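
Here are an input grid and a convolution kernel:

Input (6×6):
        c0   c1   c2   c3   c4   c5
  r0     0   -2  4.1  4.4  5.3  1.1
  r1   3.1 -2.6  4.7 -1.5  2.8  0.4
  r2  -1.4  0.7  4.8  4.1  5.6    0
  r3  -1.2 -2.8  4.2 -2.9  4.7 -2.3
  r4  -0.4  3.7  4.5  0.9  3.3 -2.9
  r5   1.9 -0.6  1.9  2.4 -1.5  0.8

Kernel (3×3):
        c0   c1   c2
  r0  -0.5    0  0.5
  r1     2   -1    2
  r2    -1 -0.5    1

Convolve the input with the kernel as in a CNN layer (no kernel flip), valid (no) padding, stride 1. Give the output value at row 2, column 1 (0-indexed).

-18.95

The receptive field on the input at this output position is [0.7 4.8 4.1 / -2.8 4.2 -2.9 / 3.7 4.5 0.9]. Elementwise product with the kernel and sum: 0.7·-0.5 + 4.1·0.5 + -2.8·2 + 4.2·-1 + -2.9·2 + 3.7·-1 + 4.5·-0.5 + 0.9·1.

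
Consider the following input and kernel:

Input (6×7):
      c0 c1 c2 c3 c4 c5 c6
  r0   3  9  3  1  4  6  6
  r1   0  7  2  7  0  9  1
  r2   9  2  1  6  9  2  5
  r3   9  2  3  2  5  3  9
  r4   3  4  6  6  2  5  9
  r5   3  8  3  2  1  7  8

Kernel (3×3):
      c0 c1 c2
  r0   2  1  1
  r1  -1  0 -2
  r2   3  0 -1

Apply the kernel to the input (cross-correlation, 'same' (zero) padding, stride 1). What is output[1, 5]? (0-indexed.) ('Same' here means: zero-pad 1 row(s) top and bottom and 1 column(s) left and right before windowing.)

The receptive field on the zero-padded input at this output position is [4 6 6 / 0 9 1 / 9 2 5]. Elementwise product with the kernel and sum: 4·2 + 6·1 + 6·1 + 0·-1 + 1·-2 + 9·3 + 5·-1.

40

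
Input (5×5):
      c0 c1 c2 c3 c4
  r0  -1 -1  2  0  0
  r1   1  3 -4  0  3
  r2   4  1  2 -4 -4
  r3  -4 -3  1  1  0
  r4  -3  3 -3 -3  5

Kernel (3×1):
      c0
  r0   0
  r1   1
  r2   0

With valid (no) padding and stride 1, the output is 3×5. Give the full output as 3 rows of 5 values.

Output[0,0]: The receptive field on the input at this output position is [-1 / 1 / 4]. Elementwise product with the kernel and sum: 1·1.

1 3 -4 0 3
4 1 2 -4 -4
-4 -3 1 1 0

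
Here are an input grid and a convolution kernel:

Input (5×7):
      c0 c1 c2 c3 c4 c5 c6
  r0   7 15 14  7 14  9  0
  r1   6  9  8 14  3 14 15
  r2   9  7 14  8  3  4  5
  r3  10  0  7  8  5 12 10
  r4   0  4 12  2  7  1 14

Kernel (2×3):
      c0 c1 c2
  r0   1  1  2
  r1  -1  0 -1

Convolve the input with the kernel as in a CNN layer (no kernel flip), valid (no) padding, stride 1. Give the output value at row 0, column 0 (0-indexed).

The receptive field on the input at this output position is [7 15 14 / 6 9 8]. Elementwise product with the kernel and sum: 7·1 + 15·1 + 14·2 + 6·-1 + 8·-1.

36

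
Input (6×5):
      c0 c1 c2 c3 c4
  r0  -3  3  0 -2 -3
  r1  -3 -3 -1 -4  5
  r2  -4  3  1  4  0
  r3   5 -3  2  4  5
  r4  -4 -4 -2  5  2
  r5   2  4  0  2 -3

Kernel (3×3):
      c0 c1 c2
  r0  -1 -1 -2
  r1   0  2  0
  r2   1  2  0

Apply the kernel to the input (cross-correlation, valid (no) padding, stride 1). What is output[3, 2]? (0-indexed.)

-2

The receptive field on the input at this output position is [2 4 5 / -2 5 2 / 0 2 -3]. Elementwise product with the kernel and sum: 2·-1 + 4·-1 + 5·-2 + 5·2 + 0·1 + 2·2.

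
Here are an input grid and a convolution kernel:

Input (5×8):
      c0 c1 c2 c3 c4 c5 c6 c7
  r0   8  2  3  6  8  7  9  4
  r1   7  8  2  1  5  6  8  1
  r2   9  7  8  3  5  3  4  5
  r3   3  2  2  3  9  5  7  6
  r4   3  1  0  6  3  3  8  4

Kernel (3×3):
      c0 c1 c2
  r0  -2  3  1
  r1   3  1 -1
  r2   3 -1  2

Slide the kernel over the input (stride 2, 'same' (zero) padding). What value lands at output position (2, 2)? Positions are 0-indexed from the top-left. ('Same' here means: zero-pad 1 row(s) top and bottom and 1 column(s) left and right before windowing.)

The receptive field on the zero-padded input at this output position is [3 9 5 / 6 3 3 / 0 0 0]. Elementwise product with the kernel and sum: 3·-2 + 9·3 + 5·1 + 6·3 + 3·1 + 3·-1 + 0·3 + 0·-1 + 0·2.

44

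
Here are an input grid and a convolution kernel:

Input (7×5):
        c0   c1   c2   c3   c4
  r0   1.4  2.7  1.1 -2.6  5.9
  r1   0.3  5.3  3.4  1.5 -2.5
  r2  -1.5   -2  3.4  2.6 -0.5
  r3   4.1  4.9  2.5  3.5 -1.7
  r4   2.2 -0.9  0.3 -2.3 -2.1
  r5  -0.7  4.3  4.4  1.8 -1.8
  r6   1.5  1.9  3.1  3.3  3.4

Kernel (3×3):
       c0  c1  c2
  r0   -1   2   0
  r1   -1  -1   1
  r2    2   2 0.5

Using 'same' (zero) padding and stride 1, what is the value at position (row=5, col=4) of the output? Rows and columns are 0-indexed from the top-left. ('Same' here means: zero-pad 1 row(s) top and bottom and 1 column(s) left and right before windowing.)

The receptive field on the zero-padded input at this output position is [-2.3 -2.1 0 / 1.8 -1.8 0 / 3.3 3.4 0]. Elementwise product with the kernel and sum: -2.3·-1 + -2.1·2 + 1.8·-1 + -1.8·-1 + 0·1 + 3.3·2 + 3.4·2 + 0·0.5.

11.5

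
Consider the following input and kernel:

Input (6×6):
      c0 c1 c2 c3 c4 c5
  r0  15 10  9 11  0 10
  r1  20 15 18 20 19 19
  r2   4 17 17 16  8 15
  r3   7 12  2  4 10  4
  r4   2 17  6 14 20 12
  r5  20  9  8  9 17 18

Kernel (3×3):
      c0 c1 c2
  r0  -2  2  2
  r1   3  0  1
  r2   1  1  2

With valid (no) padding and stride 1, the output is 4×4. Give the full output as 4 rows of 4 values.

Output[0,0]: The receptive field on the input at this output position is [15 10 9 / 20 15 18 / 4 17 17]. Elementwise product with the kernel and sum: 15·-2 + 10·2 + 9·2 + 20·3 + 18·1 + 4·1 + 17·1 + 17·2.

141 151 126 131
78 135 127 121
114 123 90 88
71 88 113 136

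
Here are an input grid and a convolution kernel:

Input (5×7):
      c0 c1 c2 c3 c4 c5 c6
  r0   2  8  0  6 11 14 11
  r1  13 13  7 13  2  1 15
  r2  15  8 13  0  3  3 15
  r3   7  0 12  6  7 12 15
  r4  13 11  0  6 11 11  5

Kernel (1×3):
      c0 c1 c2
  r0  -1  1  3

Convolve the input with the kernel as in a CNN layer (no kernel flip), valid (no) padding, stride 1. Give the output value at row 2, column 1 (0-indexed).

The receptive field on the input at this output position is [8 13 0]. Elementwise product with the kernel and sum: 8·-1 + 13·1 + 0·3.

5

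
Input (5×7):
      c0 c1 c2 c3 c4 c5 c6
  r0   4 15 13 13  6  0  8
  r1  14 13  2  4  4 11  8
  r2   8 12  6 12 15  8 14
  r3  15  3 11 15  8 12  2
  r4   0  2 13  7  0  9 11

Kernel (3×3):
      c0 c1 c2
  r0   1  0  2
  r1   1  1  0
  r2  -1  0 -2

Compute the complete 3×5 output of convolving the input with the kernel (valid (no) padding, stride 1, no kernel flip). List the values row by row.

Output[0,0]: The receptive field on the input at this output position is [4 15 13 / 14 13 2 / 8 12 6]. Elementwise product with the kernel and sum: 4·1 + 13·2 + 14·1 + 13·1 + 8·-1 + 6·-2.

37 20 -5 -7 -6
1 6 1 14 31
12 34 49 26 41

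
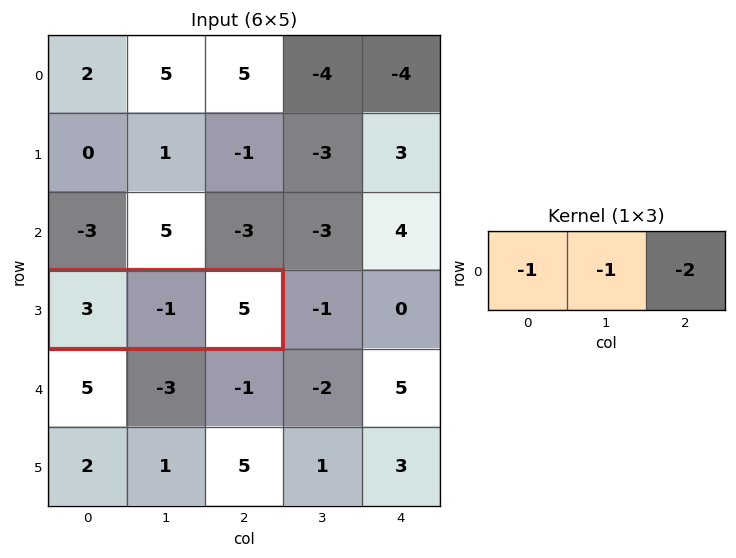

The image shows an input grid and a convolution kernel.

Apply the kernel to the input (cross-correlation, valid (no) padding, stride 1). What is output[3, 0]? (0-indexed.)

-12

The receptive field on the input at this output position is [3 -1 5]. Elementwise product with the kernel and sum: 3·-1 + -1·-1 + 5·-2.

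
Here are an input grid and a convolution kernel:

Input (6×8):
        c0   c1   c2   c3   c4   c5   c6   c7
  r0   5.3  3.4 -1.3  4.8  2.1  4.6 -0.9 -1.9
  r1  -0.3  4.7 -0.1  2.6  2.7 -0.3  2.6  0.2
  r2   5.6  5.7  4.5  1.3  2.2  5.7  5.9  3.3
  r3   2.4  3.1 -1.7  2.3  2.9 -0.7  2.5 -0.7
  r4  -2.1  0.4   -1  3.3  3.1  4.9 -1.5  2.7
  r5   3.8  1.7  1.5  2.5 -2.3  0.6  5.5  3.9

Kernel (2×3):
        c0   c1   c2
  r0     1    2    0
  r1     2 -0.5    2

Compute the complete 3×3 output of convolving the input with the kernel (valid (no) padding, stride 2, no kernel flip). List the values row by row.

Output[0,0]: The receptive field on the input at this output position is [5.3 3.4 -1.3 / -0.3 4.7 -0.1]. Elementwise product with the kernel and sum: 5.3·1 + 3.4·2 + -0.3·2 + 4.7·-0.5 + -0.1·2.

8.95 12.2 22.05
16.85 8.35 24.75
8.45 2.75 19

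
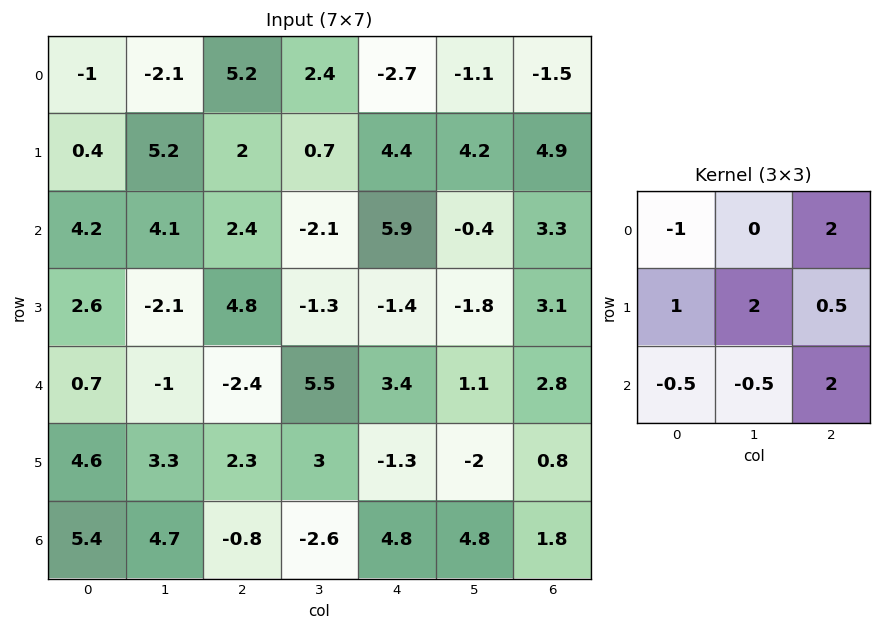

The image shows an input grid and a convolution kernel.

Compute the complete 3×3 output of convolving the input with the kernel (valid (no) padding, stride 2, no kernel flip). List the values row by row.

Output[0,0]: The receptive field on the input at this output position is [-1 -2.1 5.2 / 0.4 5.2 2 / 4.2 4.1 2.4]. Elementwise product with the kernel and sum: -1·-1 + 5.2·2 + 0.4·1 + 5.2·2 + 2·0.5 + 4.2·-0.5 + 4.1·-0.5 + 2.4·2.
Output[0,1]: The receptive field on the input at this output position is [5.2 2.4 -2.7 / 2 0.7 4.4 / 2.4 -2.1 5.9]. Elementwise product with the kernel and sum: 5.2·-1 + -2.7·2 + 2·1 + 0.7·2 + 4.4·0.5 + 2.4·-0.5 + -2.1·-0.5 + 5.9·2.

23.85 6.65 18.8
-3.25 16.15 0.6
0.2 28.15 -3.9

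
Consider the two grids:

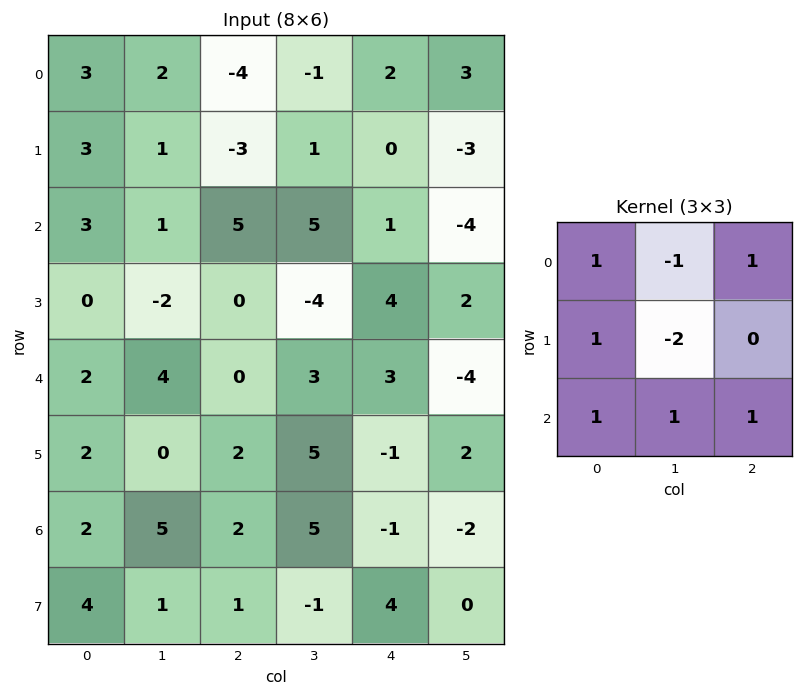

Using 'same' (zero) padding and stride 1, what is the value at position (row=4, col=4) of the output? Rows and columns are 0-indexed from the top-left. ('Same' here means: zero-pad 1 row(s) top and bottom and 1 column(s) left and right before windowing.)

-3

The receptive field on the zero-padded input at this output position is [-4 4 2 / 3 3 -4 / 5 -1 2]. Elementwise product with the kernel and sum: -4·1 + 4·-1 + 2·1 + 3·1 + 3·-2 + 5·1 + -1·1 + 2·1.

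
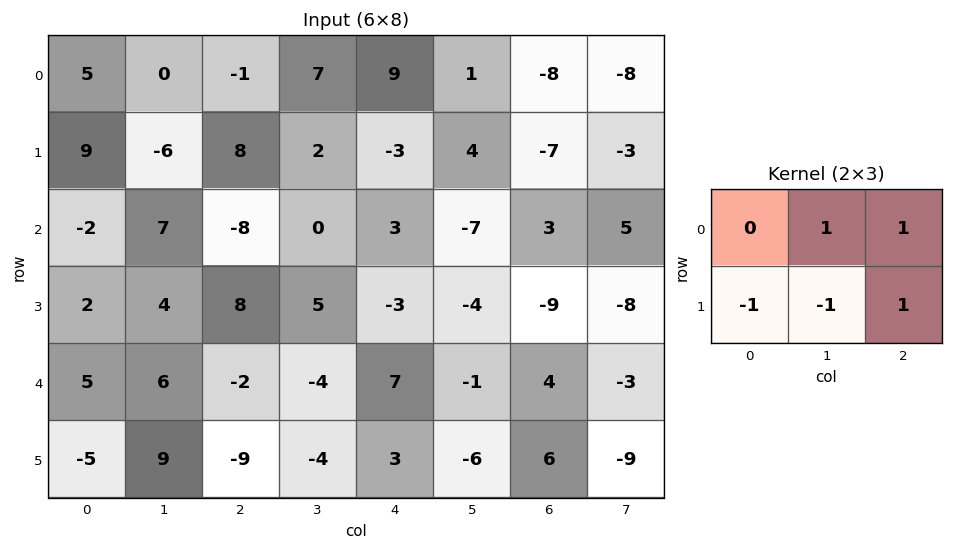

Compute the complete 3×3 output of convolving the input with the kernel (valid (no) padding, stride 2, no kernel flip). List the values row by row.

4 3 -15
1 -13 -6
-9 19 12

Output[0,0]: The receptive field on the input at this output position is [5 0 -1 / 9 -6 8]. Elementwise product with the kernel and sum: 0·1 + -1·1 + 9·-1 + -6·-1 + 8·1.
Output[0,1]: The receptive field on the input at this output position is [-1 7 9 / 8 2 -3]. Elementwise product with the kernel and sum: 7·1 + 9·1 + 8·-1 + 2·-1 + -3·1.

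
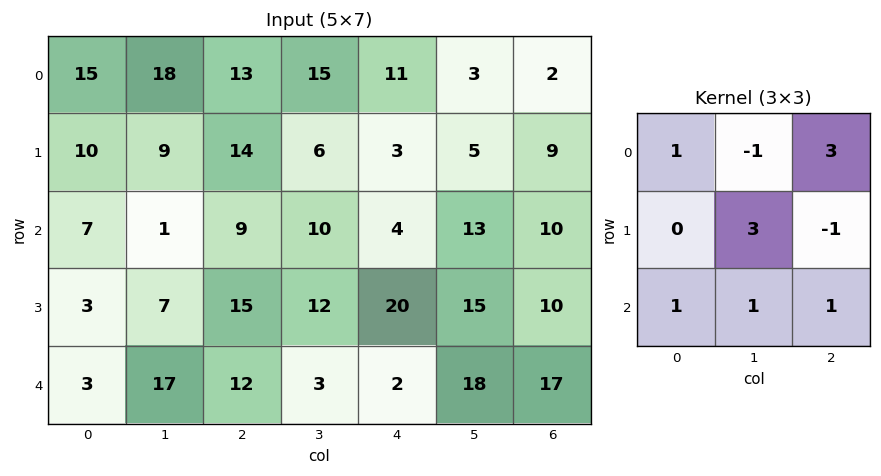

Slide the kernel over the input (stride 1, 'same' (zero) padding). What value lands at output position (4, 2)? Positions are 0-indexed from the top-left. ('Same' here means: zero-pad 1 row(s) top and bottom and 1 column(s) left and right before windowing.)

The receptive field on the zero-padded input at this output position is [7 15 12 / 17 12 3 / 0 0 0]. Elementwise product with the kernel and sum: 7·1 + 15·-1 + 12·3 + 12·3 + 3·-1 + 0·1 + 0·1 + 0·1.

61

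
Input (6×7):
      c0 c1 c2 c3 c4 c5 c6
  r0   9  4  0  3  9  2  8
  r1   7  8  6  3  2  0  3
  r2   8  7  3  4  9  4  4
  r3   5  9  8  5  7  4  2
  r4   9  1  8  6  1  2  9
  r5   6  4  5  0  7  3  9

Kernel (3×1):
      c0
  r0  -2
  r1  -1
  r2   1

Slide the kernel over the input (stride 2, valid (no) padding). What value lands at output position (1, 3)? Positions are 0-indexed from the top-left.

The receptive field on the input at this output position is [4 / 2 / 9]. Elementwise product with the kernel and sum: 4·-2 + 2·-1 + 9·1.

-1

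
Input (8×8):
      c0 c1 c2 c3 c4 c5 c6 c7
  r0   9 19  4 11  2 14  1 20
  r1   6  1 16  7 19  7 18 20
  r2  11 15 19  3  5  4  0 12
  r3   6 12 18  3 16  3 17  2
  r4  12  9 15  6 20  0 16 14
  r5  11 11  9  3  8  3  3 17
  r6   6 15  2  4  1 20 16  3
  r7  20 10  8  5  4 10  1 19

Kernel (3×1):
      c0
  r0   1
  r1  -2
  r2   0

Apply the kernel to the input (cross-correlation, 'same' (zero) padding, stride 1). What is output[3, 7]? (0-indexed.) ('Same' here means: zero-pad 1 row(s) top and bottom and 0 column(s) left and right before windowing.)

8

The receptive field on the zero-padded input at this output position is [12 / 2 / 14]. Elementwise product with the kernel and sum: 12·1 + 2·-2.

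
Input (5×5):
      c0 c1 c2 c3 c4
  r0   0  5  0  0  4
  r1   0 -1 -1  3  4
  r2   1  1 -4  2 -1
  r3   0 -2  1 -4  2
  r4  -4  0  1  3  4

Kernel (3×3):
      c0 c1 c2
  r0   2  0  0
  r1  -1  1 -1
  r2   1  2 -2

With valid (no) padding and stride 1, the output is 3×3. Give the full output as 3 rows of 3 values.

11 -4 2
-2 -1 -6
-7 5 -16

Output[0,0]: The receptive field on the input at this output position is [0 5 0 / 0 -1 -1 / 1 1 -4]. Elementwise product with the kernel and sum: 0·2 + 0·-1 + -1·1 + -1·-1 + 1·1 + 1·2 + -4·-2.
Output[0,1]: The receptive field on the input at this output position is [5 0 0 / -1 -1 3 / 1 -4 2]. Elementwise product with the kernel and sum: 5·2 + -1·-1 + -1·1 + 3·-1 + 1·1 + -4·2 + 2·-2.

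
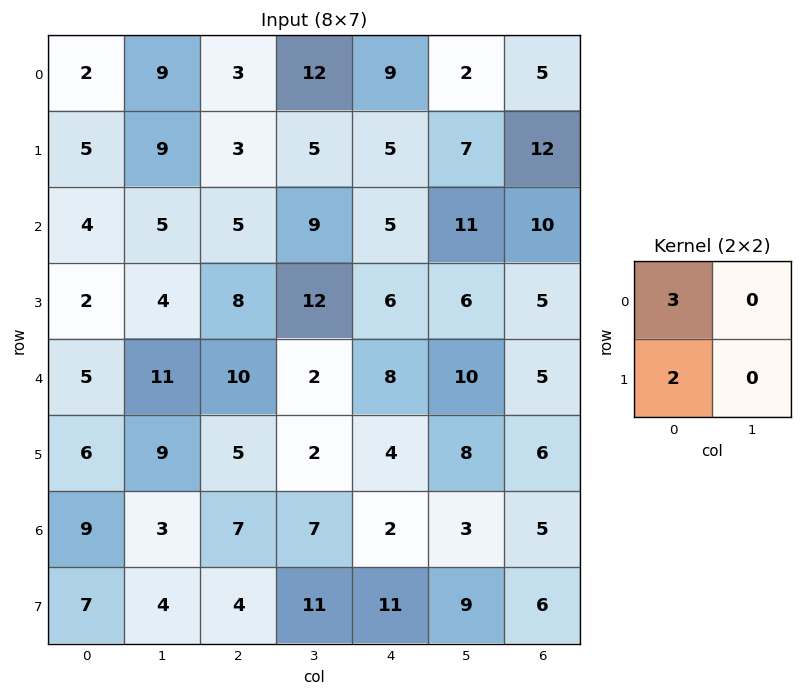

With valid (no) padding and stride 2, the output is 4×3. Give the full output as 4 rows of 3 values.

Output[0,0]: The receptive field on the input at this output position is [2 9 / 5 9]. Elementwise product with the kernel and sum: 2·3 + 5·2.

16 15 37
16 31 27
27 40 32
41 29 28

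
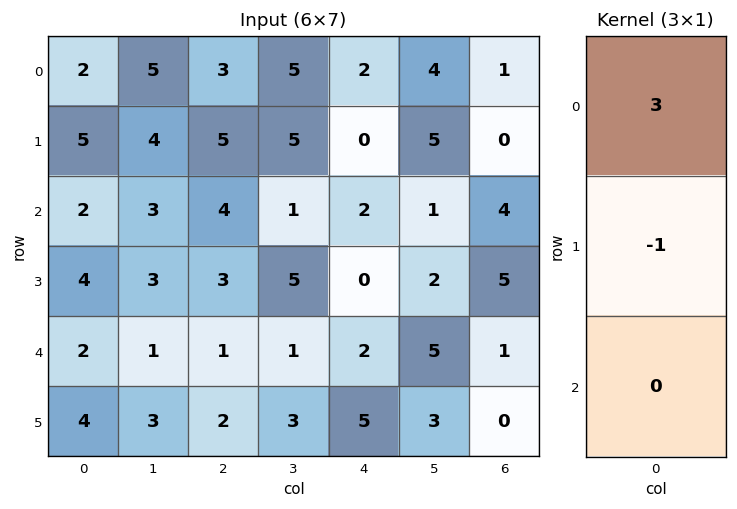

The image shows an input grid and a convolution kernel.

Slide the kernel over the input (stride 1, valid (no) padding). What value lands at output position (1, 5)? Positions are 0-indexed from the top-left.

The receptive field on the input at this output position is [5 / 1 / 2]. Elementwise product with the kernel and sum: 5·3 + 1·-1.

14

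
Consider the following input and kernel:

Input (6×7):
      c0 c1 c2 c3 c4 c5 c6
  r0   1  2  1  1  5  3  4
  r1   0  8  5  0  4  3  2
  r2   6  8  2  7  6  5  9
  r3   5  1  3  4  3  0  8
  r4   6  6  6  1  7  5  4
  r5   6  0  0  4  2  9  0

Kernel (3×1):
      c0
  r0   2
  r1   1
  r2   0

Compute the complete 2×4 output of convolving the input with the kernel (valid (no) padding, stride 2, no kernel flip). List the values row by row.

2 7 14 10
17 7 15 26

Output[0,0]: The receptive field on the input at this output position is [1 / 0 / 6]. Elementwise product with the kernel and sum: 1·2 + 0·1.
Output[0,1]: The receptive field on the input at this output position is [1 / 5 / 2]. Elementwise product with the kernel and sum: 1·2 + 5·1.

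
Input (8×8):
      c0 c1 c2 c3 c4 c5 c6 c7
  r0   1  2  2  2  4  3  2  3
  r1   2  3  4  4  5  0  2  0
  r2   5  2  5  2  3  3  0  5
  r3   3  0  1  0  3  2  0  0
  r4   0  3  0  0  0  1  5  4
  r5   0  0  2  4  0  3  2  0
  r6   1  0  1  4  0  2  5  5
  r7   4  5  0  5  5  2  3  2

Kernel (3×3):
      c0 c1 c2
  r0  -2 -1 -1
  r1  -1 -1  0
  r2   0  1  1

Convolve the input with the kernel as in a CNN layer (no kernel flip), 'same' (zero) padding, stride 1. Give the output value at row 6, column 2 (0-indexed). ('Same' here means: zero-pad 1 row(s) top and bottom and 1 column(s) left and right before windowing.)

-2

The receptive field on the zero-padded input at this output position is [0 2 4 / 0 1 4 / 5 0 5]. Elementwise product with the kernel and sum: 0·-2 + 2·-1 + 4·-1 + 0·-1 + 1·-1 + 0·1 + 5·1.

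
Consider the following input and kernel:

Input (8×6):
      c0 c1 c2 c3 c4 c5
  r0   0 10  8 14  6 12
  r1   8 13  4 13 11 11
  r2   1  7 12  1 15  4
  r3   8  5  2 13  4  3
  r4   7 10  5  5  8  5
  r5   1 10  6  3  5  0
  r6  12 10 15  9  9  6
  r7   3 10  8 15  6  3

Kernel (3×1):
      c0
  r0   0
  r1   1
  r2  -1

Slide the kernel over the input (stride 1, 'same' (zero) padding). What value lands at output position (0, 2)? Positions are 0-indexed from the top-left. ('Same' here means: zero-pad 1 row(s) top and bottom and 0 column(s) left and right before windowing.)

The receptive field on the zero-padded input at this output position is [0 / 8 / 4]. Elementwise product with the kernel and sum: 8·1 + 4·-1.

4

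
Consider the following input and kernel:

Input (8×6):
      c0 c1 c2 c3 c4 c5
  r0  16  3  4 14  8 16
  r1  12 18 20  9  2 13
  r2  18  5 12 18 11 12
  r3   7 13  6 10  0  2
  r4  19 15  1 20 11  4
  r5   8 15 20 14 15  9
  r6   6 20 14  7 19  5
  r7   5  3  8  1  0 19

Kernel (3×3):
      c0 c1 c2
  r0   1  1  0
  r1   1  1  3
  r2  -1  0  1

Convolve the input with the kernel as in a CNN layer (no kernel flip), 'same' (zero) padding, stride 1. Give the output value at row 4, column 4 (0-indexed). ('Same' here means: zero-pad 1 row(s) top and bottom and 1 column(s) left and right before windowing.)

48

The receptive field on the zero-padded input at this output position is [10 0 2 / 20 11 4 / 14 15 9]. Elementwise product with the kernel and sum: 10·1 + 0·1 + 20·1 + 11·1 + 4·3 + 14·-1 + 9·1.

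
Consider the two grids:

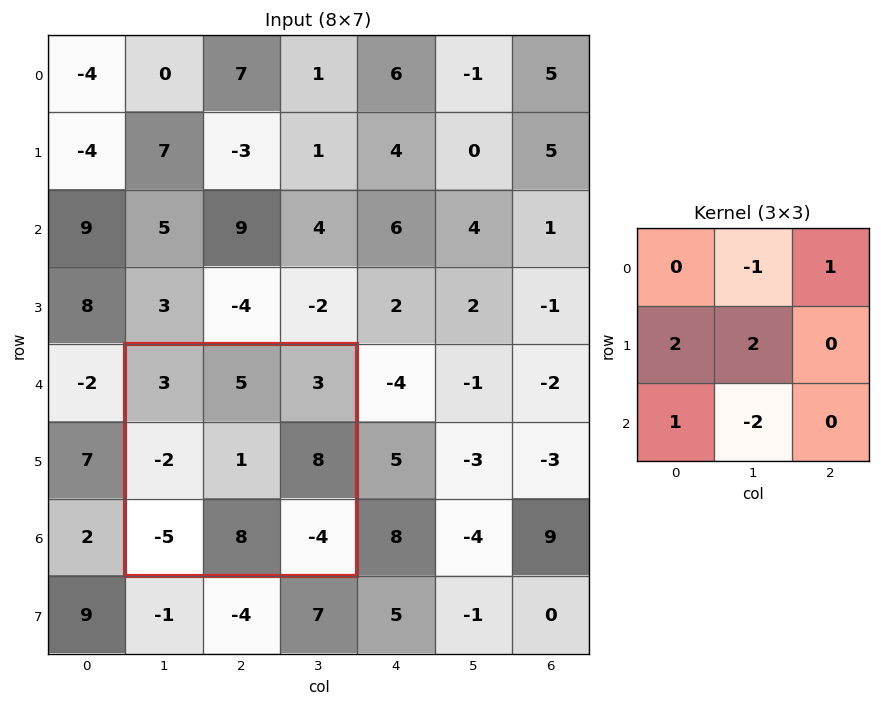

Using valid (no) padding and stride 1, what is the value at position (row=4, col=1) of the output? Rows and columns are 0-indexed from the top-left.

-25

The receptive field on the input at this output position is [3 5 3 / -2 1 8 / -5 8 -4]. Elementwise product with the kernel and sum: 5·-1 + 3·1 + -2·2 + 1·2 + -5·1 + 8·-2.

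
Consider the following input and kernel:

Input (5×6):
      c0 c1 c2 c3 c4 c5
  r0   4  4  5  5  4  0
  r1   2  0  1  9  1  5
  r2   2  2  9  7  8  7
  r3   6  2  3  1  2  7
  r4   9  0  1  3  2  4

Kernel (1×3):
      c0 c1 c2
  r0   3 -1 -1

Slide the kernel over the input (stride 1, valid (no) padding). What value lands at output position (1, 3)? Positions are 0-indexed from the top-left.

The receptive field on the input at this output position is [9 1 5]. Elementwise product with the kernel and sum: 9·3 + 1·-1 + 5·-1.

21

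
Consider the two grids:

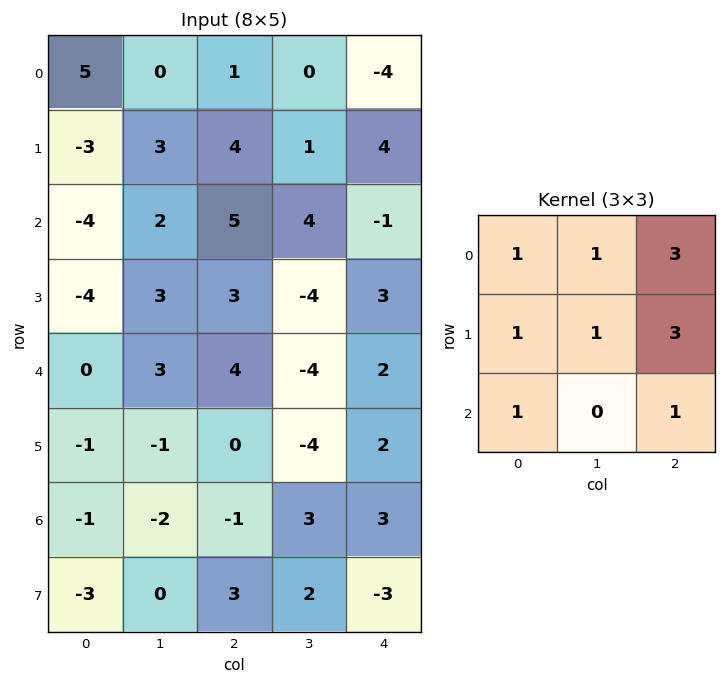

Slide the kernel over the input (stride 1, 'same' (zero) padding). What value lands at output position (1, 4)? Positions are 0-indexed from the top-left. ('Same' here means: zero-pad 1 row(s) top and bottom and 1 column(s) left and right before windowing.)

5

The receptive field on the zero-padded input at this output position is [0 -4 0 / 1 4 0 / 4 -1 0]. Elementwise product with the kernel and sum: 0·1 + -4·1 + 0·3 + 1·1 + 4·1 + 0·3 + 4·1 + 0·1.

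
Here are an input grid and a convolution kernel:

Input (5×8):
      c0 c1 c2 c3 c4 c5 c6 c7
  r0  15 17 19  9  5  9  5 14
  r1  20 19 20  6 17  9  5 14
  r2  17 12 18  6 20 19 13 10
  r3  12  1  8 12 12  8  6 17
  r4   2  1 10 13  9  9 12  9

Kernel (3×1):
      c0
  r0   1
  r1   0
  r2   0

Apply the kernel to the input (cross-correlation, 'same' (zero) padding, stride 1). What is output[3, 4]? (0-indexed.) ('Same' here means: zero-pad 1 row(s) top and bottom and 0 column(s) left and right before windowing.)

20

The receptive field on the zero-padded input at this output position is [20 / 12 / 9]. Elementwise product with the kernel and sum: 20·1.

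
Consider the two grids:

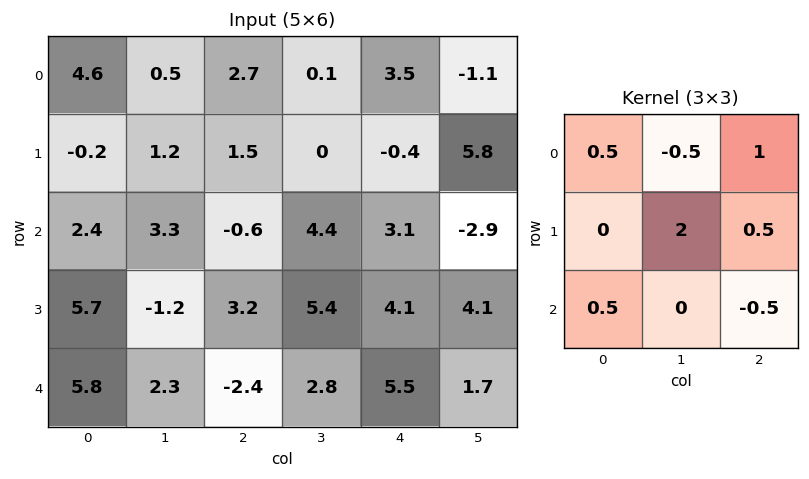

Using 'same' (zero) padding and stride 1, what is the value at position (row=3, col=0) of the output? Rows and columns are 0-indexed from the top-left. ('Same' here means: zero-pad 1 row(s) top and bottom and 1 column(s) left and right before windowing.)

11.75

The receptive field on the zero-padded input at this output position is [0 2.4 3.3 / 0 5.7 -1.2 / 0 5.8 2.3]. Elementwise product with the kernel and sum: 0·0.5 + 2.4·-0.5 + 3.3·1 + 5.7·2 + -1.2·0.5 + 0·0.5 + 2.3·-0.5.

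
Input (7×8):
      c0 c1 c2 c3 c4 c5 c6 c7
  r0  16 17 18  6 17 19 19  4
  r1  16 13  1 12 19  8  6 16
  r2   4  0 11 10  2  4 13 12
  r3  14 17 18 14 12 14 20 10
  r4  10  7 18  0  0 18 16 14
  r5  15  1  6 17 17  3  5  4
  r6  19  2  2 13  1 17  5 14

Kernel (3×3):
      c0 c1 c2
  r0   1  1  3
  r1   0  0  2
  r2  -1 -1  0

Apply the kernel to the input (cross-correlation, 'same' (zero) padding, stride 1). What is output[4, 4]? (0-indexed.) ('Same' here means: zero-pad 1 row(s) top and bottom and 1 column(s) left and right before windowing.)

70

The receptive field on the zero-padded input at this output position is [14 12 14 / 0 0 18 / 17 17 3]. Elementwise product with the kernel and sum: 14·1 + 12·1 + 14·3 + 18·2 + 17·-1 + 17·-1.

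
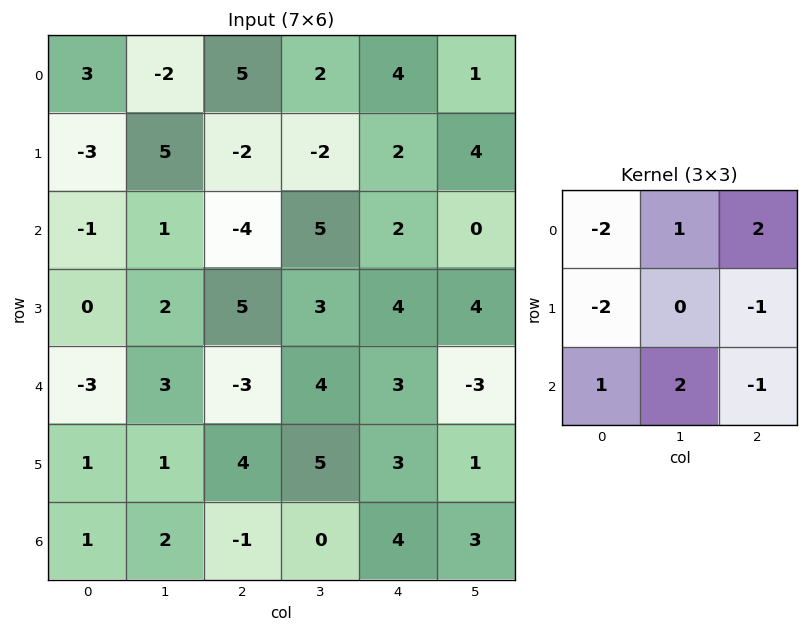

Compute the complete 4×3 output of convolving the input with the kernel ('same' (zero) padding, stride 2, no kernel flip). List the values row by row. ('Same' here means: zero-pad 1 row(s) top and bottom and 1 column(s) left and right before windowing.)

Output[0,0]: The receptive field on the zero-padded input at this output position is [0 0 0 / 0 3 -2 / 0 -3 5]. Elementwise product with the kernel and sum: 0·-2 + 0·1 + 0·2 + 0·-2 + -2·-1 + 0·1 + -3·2 + 5·-1.

-9 5 -7
4 -14 11
2 1 11
1 8 -8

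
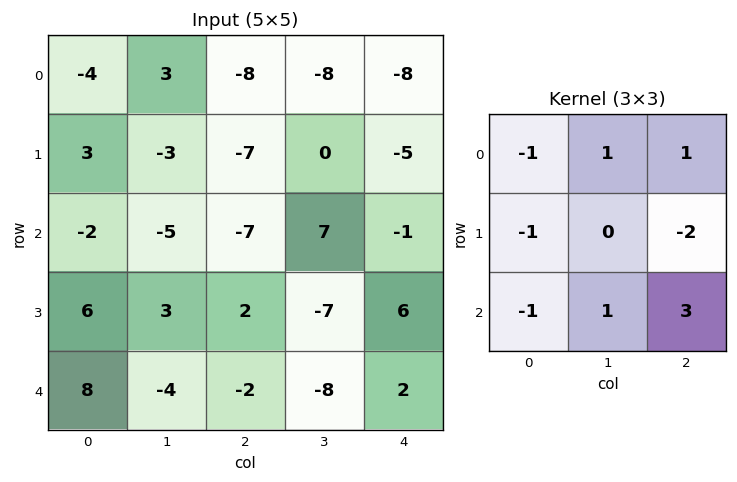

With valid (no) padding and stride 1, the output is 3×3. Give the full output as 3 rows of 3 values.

-14 3 20
6 -35 20
-38 -6 -1

Output[0,0]: The receptive field on the input at this output position is [-4 3 -8 / 3 -3 -7 / -2 -5 -7]. Elementwise product with the kernel and sum: -4·-1 + 3·1 + -8·1 + 3·-1 + -7·-2 + -2·-1 + -5·1 + -7·3.
Output[0,1]: The receptive field on the input at this output position is [3 -8 -8 / -3 -7 0 / -5 -7 7]. Elementwise product with the kernel and sum: 3·-1 + -8·1 + -8·1 + -3·-1 + 0·-2 + -5·-1 + -7·1 + 7·3.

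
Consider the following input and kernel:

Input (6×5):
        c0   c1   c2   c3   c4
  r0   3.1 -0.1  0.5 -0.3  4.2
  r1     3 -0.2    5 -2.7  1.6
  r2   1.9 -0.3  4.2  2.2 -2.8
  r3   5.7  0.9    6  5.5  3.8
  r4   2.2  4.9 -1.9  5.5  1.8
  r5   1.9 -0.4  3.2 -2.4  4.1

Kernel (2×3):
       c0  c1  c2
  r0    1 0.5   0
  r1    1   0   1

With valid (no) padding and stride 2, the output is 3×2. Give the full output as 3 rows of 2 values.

11.05 6.95
13.45 15.1
9.75 8.15

Output[0,0]: The receptive field on the input at this output position is [3.1 -0.1 0.5 / 3 -0.2 5]. Elementwise product with the kernel and sum: 3.1·1 + -0.1·0.5 + 3·1 + 5·1.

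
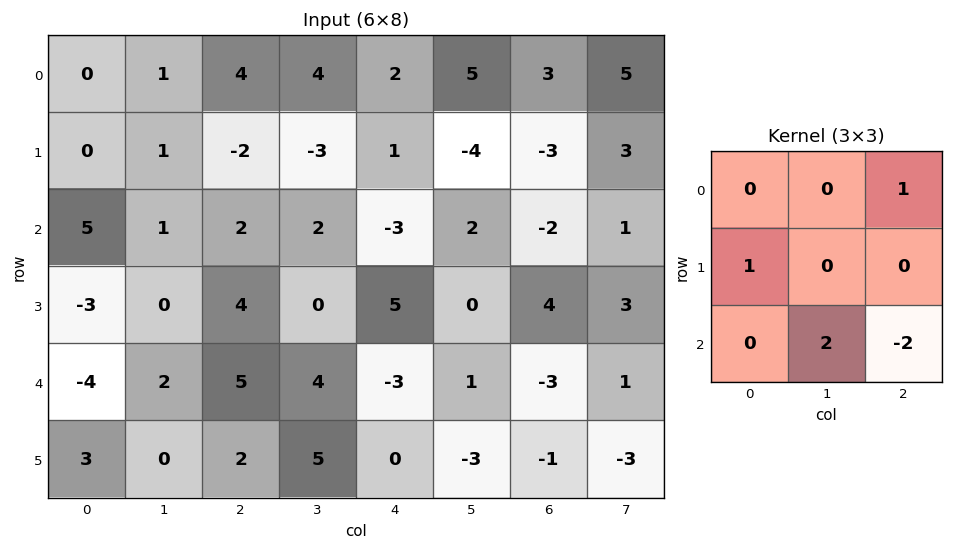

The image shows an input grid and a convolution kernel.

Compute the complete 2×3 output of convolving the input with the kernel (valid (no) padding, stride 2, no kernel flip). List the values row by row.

2 10 12
-7 15 11

Output[0,0]: The receptive field on the input at this output position is [0 1 4 / 0 1 -2 / 5 1 2]. Elementwise product with the kernel and sum: 4·1 + 0·1 + 1·2 + 2·-2.
Output[0,1]: The receptive field on the input at this output position is [4 4 2 / -2 -3 1 / 2 2 -3]. Elementwise product with the kernel and sum: 2·1 + -2·1 + 2·2 + -3·-2.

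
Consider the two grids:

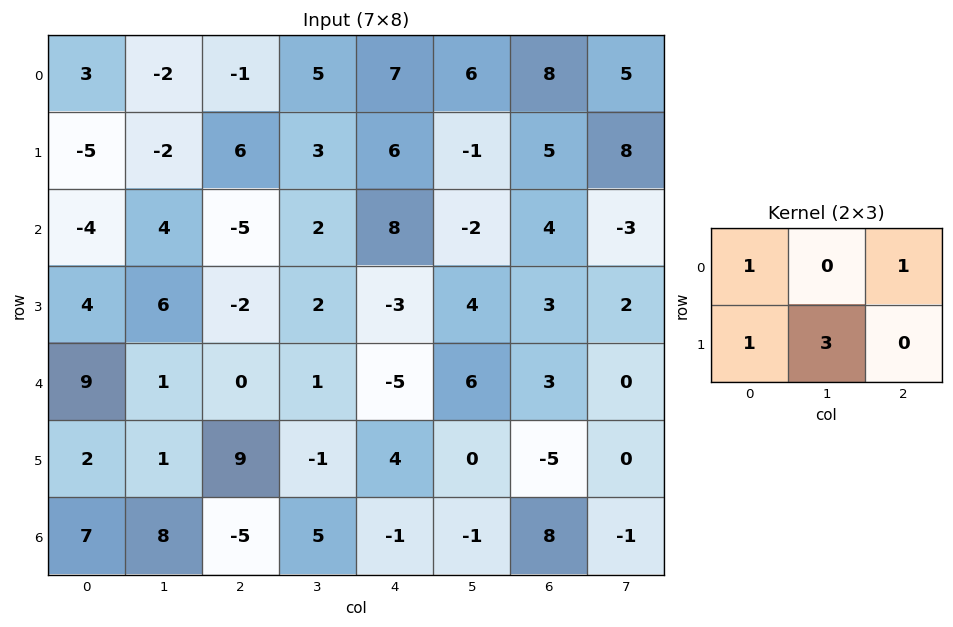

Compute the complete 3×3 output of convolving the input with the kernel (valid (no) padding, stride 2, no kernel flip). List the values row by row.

Output[0,0]: The receptive field on the input at this output position is [3 -2 -1 / -5 -2 6]. Elementwise product with the kernel and sum: 3·1 + -1·1 + -5·1 + -2·3.

-9 21 18
13 7 21
14 1 2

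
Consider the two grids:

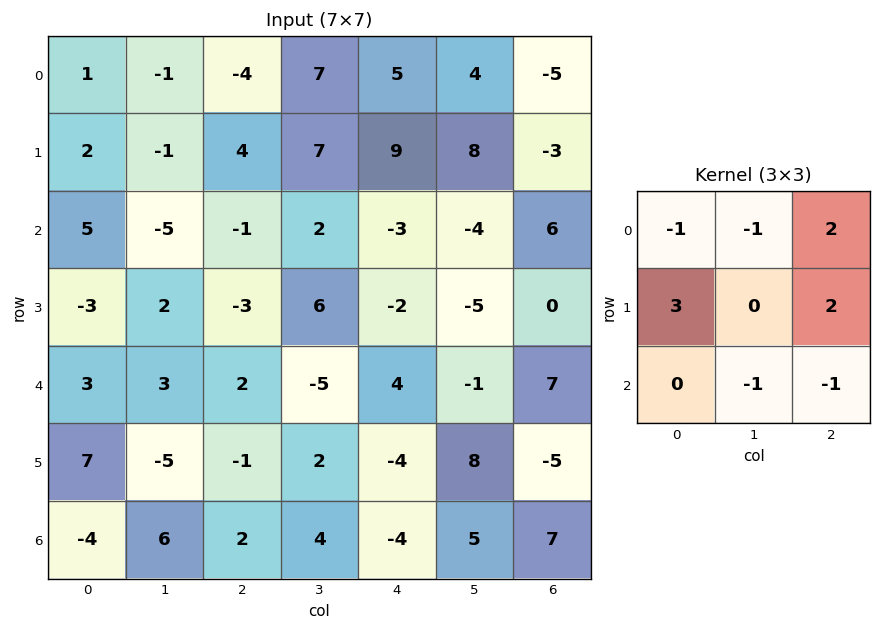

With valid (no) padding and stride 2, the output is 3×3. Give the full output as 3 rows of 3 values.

12 38 0
-22 -19 7
9 0 -23

Output[0,0]: The receptive field on the input at this output position is [1 -1 -4 / 2 -1 4 / 5 -5 -1]. Elementwise product with the kernel and sum: 1·-1 + -1·-1 + -4·2 + 2·3 + 4·2 + -5·-1 + -1·-1.
Output[0,1]: The receptive field on the input at this output position is [-4 7 5 / 4 7 9 / -1 2 -3]. Elementwise product with the kernel and sum: -4·-1 + 7·-1 + 5·2 + 4·3 + 9·2 + 2·-1 + -3·-1.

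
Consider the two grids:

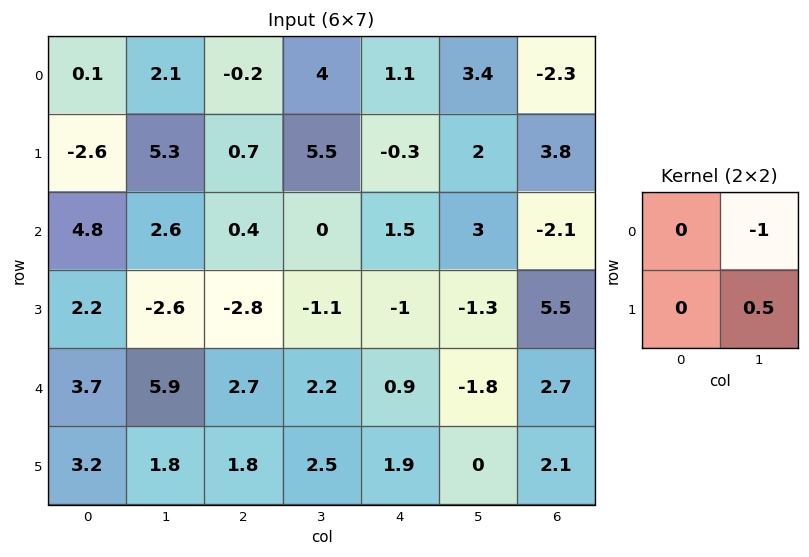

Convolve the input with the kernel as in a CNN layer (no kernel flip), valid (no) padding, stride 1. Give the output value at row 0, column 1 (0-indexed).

0.55

The receptive field on the input at this output position is [2.1 -0.2 / 5.3 0.7]. Elementwise product with the kernel and sum: -0.2·-1 + 0.7·0.5.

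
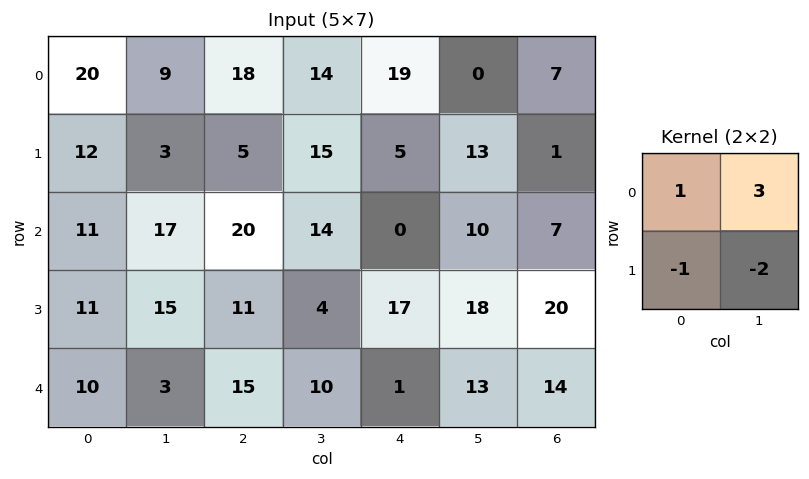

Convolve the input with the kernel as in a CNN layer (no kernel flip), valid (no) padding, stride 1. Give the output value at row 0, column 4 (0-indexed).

-12

The receptive field on the input at this output position is [19 0 / 5 13]. Elementwise product with the kernel and sum: 19·1 + 0·3 + 5·-1 + 13·-2.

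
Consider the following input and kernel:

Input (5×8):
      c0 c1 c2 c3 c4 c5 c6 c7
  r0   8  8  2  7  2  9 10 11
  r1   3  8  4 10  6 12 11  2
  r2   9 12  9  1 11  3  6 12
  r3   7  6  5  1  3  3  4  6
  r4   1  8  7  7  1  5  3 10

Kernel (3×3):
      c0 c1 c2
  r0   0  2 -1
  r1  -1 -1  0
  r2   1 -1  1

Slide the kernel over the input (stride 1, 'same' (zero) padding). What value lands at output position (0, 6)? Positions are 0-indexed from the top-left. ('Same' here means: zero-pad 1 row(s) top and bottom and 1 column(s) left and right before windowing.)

The receptive field on the zero-padded input at this output position is [0 0 0 / 9 10 11 / 12 11 2]. Elementwise product with the kernel and sum: 0·2 + 0·-1 + 9·-1 + 10·-1 + 12·1 + 11·-1 + 2·1.

-16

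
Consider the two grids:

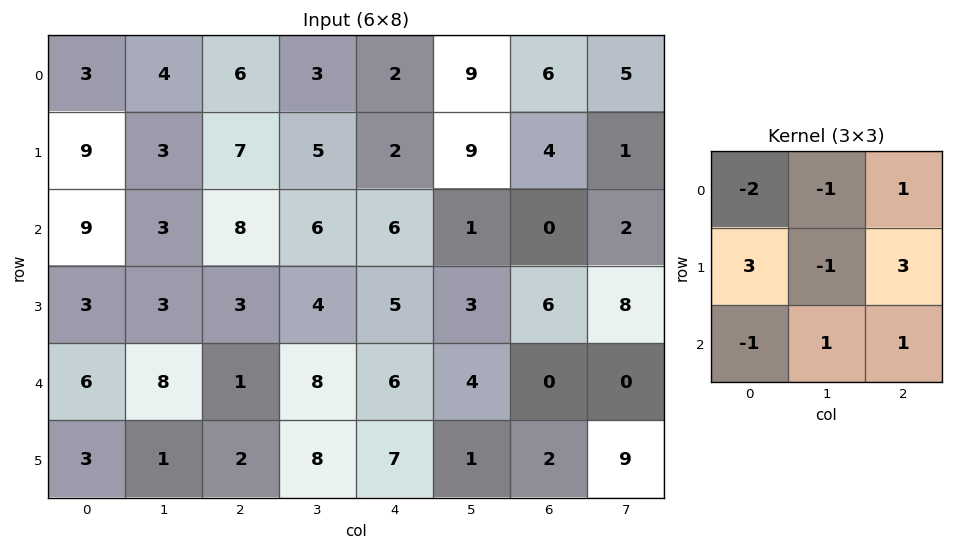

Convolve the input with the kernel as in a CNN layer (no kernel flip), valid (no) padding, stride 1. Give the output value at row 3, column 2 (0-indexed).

21

The receptive field on the input at this output position is [3 4 5 / 1 8 6 / 2 8 7]. Elementwise product with the kernel and sum: 3·-2 + 4·-1 + 5·1 + 1·3 + 8·-1 + 6·3 + 2·-1 + 8·1 + 7·1.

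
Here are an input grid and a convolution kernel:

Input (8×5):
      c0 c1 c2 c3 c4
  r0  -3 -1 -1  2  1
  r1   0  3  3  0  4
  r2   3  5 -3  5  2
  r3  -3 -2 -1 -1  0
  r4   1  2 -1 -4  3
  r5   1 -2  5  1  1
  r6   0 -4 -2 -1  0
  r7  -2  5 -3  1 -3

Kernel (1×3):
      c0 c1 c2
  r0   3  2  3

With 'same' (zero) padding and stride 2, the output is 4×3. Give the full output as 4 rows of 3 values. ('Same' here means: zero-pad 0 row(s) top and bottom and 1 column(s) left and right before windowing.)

Output[0,0]: The receptive field on the zero-padded input at this output position is [0 -3 -1]. Elementwise product with the kernel and sum: 0·3 + -3·2 + -1·3.

-9 1 8
21 24 19
8 -8 -6
-12 -19 -3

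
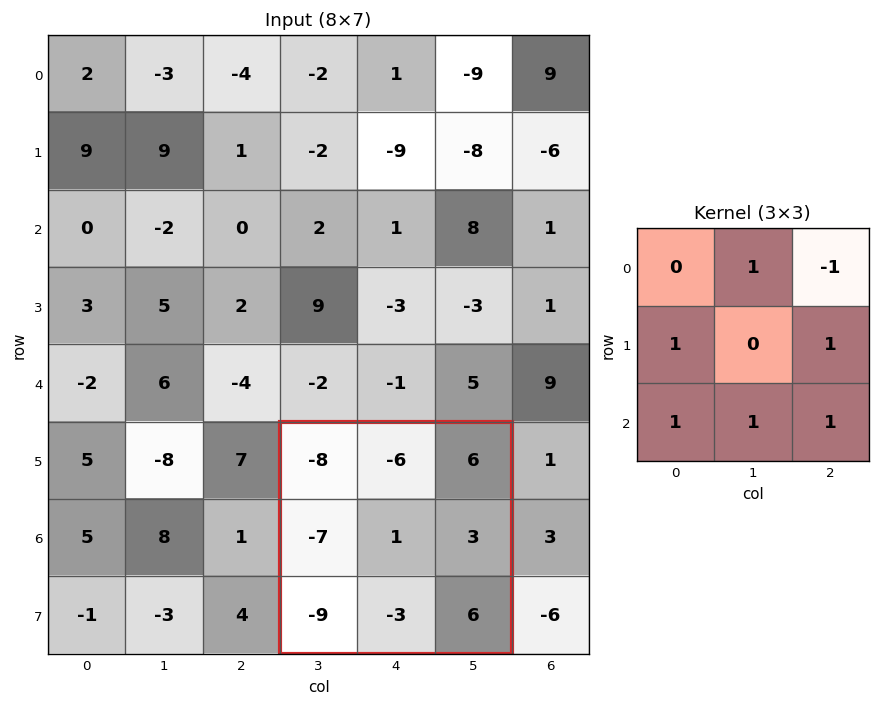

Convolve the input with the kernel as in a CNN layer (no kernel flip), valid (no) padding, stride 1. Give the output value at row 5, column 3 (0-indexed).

The receptive field on the input at this output position is [-8 -6 6 / -7 1 3 / -9 -3 6]. Elementwise product with the kernel and sum: -6·1 + 6·-1 + -7·1 + 3·1 + -9·1 + -3·1 + 6·1.

-22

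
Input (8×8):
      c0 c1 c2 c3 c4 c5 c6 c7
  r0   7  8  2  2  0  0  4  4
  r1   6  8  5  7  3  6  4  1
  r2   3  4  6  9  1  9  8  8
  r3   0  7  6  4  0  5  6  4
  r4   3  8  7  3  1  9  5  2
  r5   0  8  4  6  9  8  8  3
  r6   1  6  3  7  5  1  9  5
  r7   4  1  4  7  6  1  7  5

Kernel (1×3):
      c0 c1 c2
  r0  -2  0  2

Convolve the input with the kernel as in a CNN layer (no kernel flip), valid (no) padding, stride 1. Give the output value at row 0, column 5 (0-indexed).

8

The receptive field on the input at this output position is [0 4 4]. Elementwise product with the kernel and sum: 0·-2 + 4·2.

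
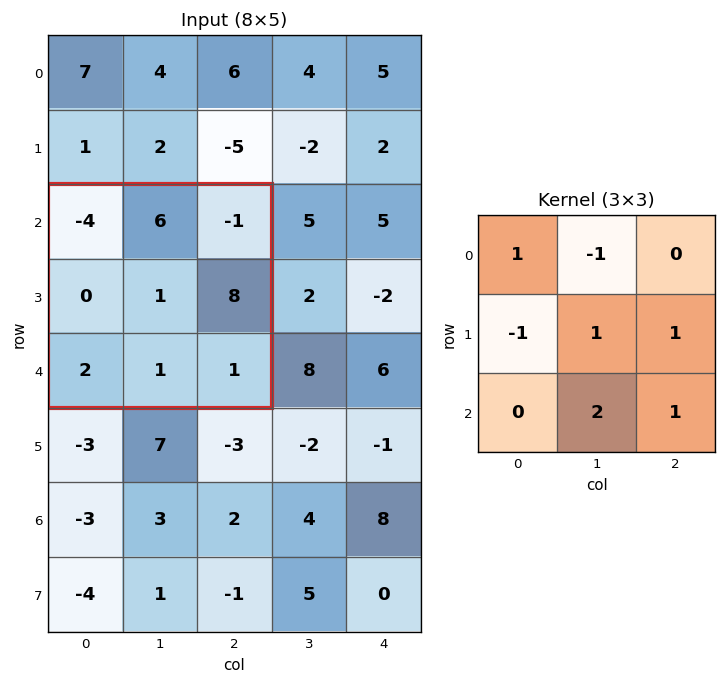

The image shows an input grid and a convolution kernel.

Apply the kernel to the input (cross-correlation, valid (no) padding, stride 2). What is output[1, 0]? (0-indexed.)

2

The receptive field on the input at this output position is [-4 6 -1 / 0 1 8 / 2 1 1]. Elementwise product with the kernel and sum: -4·1 + 6·-1 + 0·-1 + 1·1 + 8·1 + 1·2 + 1·1.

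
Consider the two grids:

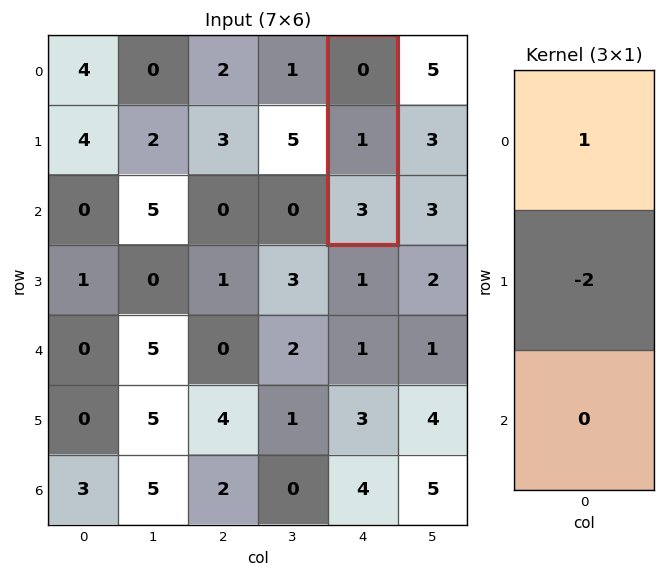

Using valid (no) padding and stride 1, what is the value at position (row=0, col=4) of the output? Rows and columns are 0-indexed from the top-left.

-2

The receptive field on the input at this output position is [0 / 1 / 3]. Elementwise product with the kernel and sum: 0·1 + 1·-2.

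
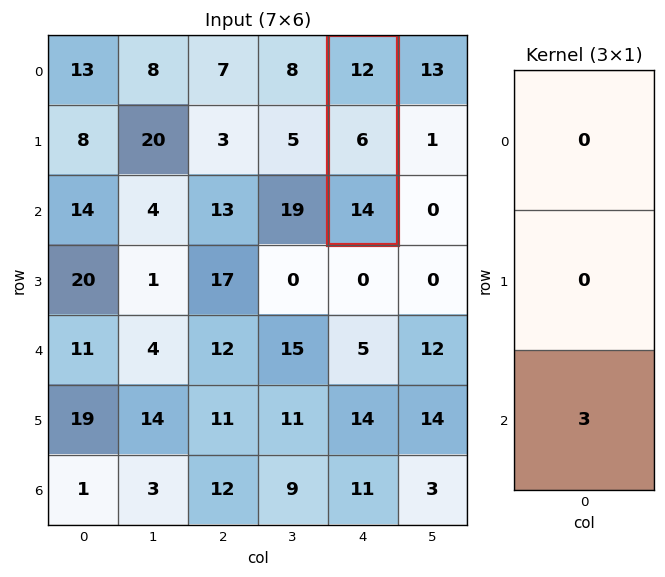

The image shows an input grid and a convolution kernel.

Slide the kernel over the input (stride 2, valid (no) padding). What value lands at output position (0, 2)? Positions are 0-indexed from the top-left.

42

The receptive field on the input at this output position is [12 / 6 / 14]. Elementwise product with the kernel and sum: 14·3.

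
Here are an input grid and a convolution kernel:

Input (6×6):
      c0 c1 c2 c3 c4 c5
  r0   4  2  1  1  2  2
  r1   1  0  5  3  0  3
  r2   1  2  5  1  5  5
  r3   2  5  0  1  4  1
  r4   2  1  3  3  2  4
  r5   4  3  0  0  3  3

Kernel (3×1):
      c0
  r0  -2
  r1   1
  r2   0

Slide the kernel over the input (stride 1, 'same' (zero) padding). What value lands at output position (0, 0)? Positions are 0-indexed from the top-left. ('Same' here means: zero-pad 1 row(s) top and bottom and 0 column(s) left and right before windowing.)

4

The receptive field on the zero-padded input at this output position is [0 / 4 / 1]. Elementwise product with the kernel and sum: 0·-2 + 4·1.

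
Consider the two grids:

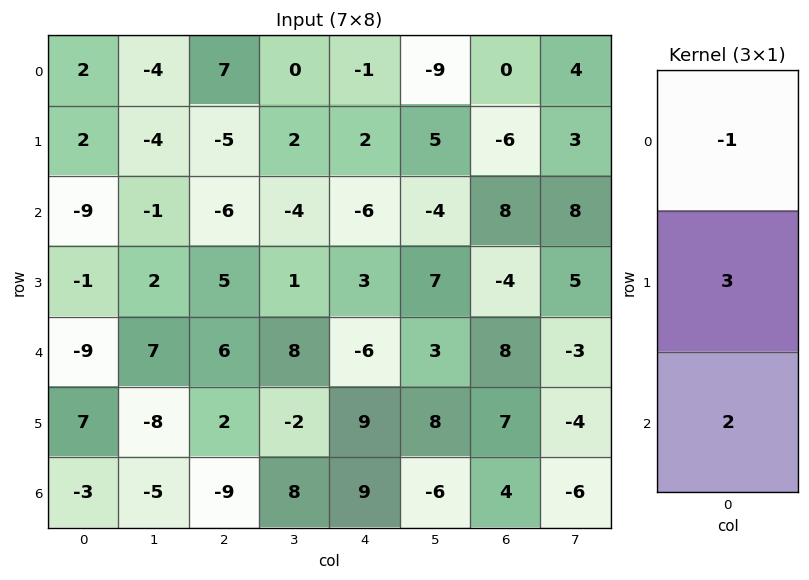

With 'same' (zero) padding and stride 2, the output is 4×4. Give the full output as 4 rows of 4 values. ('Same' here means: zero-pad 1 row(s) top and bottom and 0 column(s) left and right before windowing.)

Output[0,0]: The receptive field on the zero-padded input at this output position is [0 / 2 / 2]. Elementwise product with the kernel and sum: 0·-1 + 2·3 + 2·2.

10 11 1 -12
-31 -3 -14 22
-12 17 -3 42
-16 -29 18 5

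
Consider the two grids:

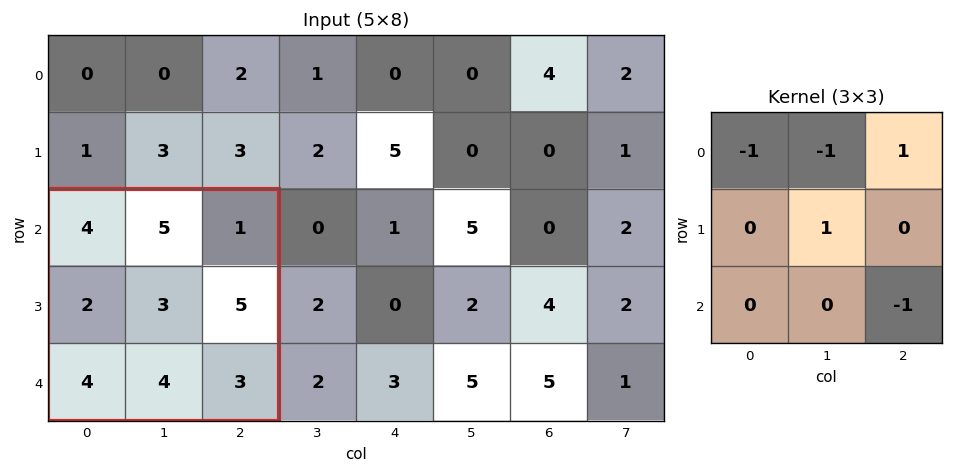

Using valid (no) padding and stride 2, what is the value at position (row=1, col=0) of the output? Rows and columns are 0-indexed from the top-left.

-8

The receptive field on the input at this output position is [4 5 1 / 2 3 5 / 4 4 3]. Elementwise product with the kernel and sum: 4·-1 + 5·-1 + 1·1 + 3·1 + 3·-1.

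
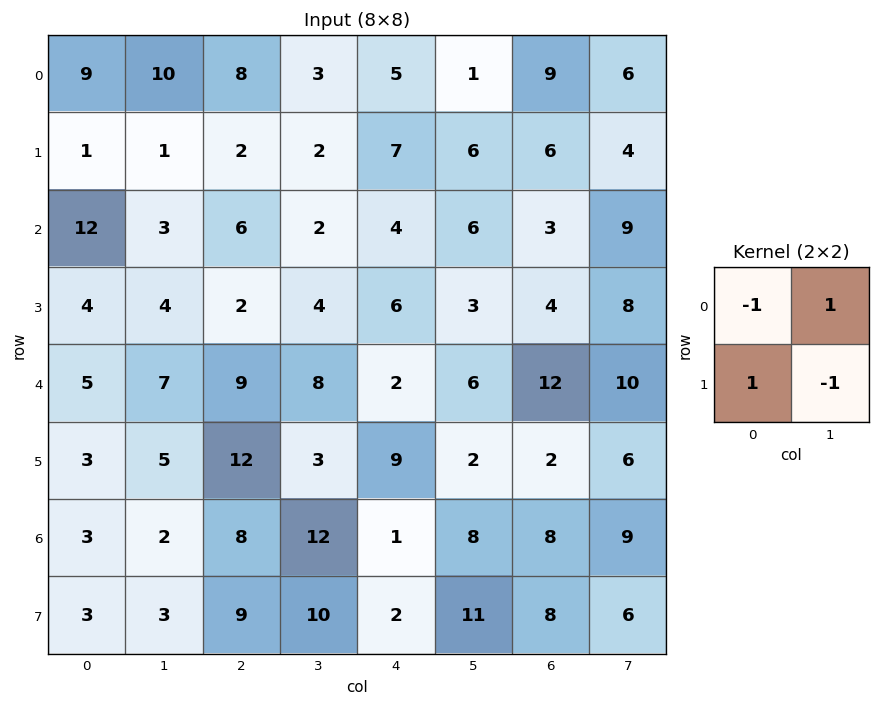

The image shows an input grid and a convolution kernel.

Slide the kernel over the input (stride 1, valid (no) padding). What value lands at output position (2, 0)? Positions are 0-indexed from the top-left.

The receptive field on the input at this output position is [12 3 / 4 4]. Elementwise product with the kernel and sum: 12·-1 + 3·1 + 4·1 + 4·-1.

-9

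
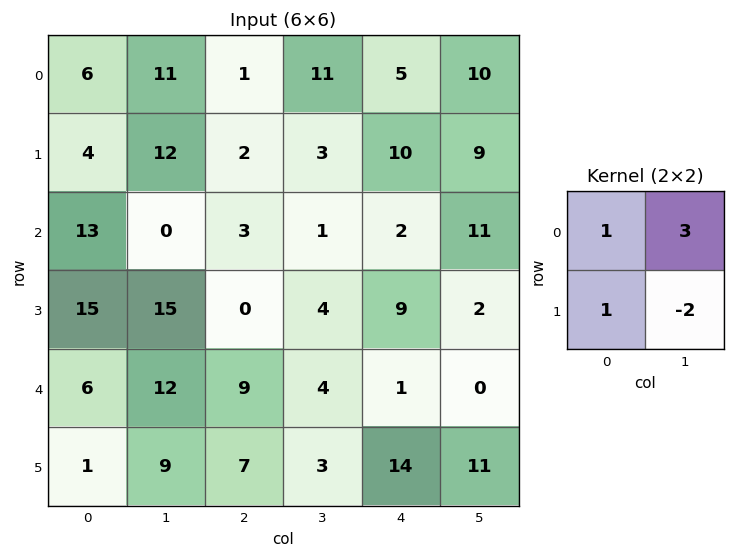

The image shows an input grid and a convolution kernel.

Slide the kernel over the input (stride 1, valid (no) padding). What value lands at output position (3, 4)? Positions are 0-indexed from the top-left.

16

The receptive field on the input at this output position is [9 2 / 1 0]. Elementwise product with the kernel and sum: 9·1 + 2·3 + 1·1 + 0·-2.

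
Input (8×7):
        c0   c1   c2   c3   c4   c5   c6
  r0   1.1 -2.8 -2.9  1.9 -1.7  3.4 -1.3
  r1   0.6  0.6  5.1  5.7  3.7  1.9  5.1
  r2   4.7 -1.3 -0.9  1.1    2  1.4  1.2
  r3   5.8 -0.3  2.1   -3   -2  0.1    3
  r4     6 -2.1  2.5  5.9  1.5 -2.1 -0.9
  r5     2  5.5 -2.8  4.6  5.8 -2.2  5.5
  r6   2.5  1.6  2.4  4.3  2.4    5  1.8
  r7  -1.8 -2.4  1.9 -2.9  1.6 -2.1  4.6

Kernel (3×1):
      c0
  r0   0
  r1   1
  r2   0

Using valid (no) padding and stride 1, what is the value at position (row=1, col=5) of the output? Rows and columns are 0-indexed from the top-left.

1.4

The receptive field on the input at this output position is [1.9 / 1.4 / 0.1]. Elementwise product with the kernel and sum: 1.4·1.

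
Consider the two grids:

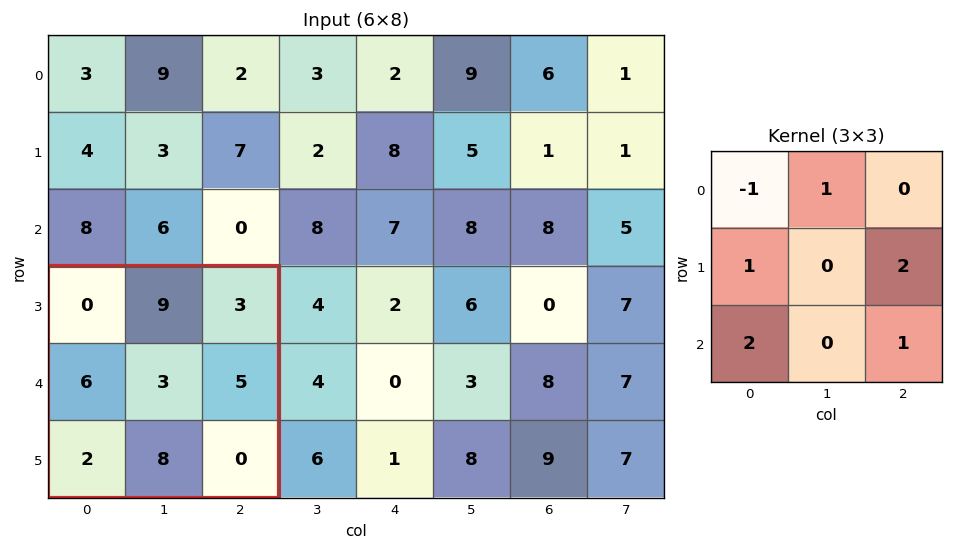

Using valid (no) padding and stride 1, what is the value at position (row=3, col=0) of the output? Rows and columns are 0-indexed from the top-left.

The receptive field on the input at this output position is [0 9 3 / 6 3 5 / 2 8 0]. Elementwise product with the kernel and sum: 0·-1 + 9·1 + 6·1 + 5·2 + 2·2 + 0·1.

29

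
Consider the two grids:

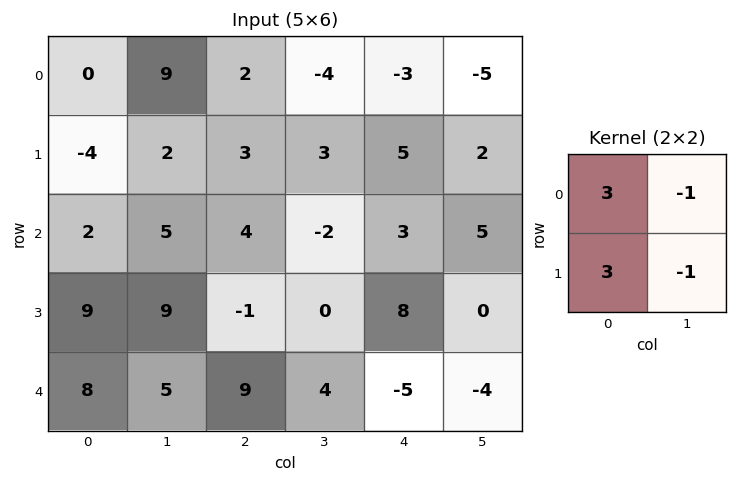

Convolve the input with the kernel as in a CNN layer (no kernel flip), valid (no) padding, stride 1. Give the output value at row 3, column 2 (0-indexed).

The receptive field on the input at this output position is [-1 0 / 9 4]. Elementwise product with the kernel and sum: -1·3 + 0·-1 + 9·3 + 4·-1.

20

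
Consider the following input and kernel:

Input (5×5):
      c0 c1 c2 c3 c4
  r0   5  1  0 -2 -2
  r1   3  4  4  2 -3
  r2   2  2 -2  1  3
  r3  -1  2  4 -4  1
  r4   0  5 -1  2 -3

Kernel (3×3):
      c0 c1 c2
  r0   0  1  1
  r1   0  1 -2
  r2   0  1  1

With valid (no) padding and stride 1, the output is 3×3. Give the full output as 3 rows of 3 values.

-3 -3 8
20 2 -9
-2 12 -3

Output[0,0]: The receptive field on the input at this output position is [5 1 0 / 3 4 4 / 2 2 -2]. Elementwise product with the kernel and sum: 1·1 + 0·1 + 4·1 + 4·-2 + 2·1 + -2·1.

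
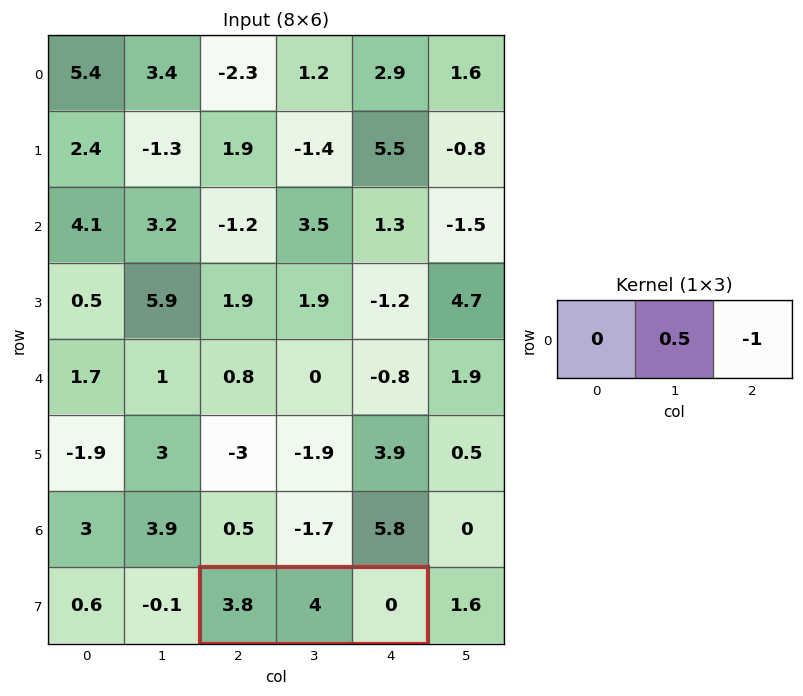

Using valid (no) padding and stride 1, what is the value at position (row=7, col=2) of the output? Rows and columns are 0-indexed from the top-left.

The receptive field on the input at this output position is [3.8 4 0]. Elementwise product with the kernel and sum: 4·0.5 + 0·-1.

2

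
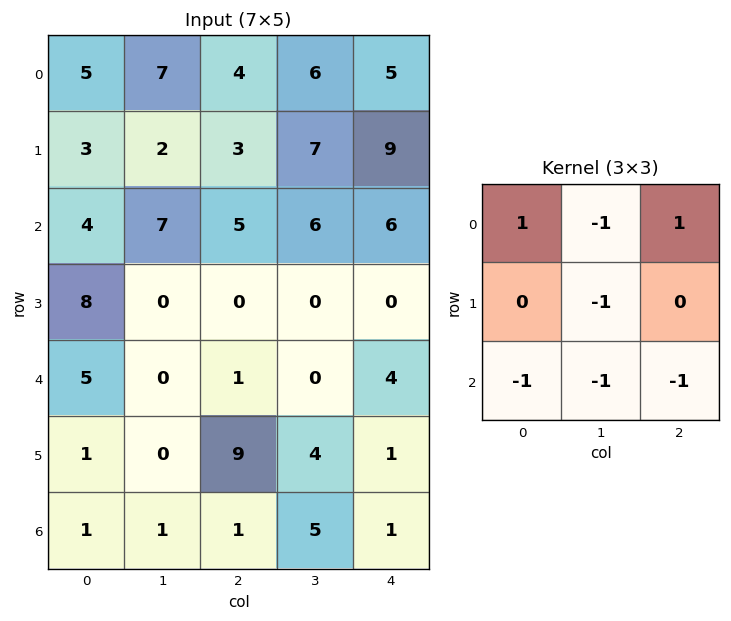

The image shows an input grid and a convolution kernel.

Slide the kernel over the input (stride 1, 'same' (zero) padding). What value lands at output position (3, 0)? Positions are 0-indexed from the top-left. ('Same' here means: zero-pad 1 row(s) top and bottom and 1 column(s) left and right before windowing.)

The receptive field on the zero-padded input at this output position is [0 4 7 / 0 8 0 / 0 5 0]. Elementwise product with the kernel and sum: 0·1 + 4·-1 + 7·1 + 8·-1 + 0·-1 + 5·-1 + 0·-1.

-10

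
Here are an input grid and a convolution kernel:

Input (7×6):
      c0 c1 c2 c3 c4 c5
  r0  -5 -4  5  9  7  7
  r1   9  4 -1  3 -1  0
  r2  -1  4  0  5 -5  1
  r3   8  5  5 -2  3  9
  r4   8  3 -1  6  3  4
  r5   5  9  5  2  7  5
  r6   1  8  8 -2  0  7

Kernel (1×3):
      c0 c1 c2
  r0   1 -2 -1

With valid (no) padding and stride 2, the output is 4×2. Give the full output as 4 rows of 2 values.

-2 -20
-9 -5
3 -16
-23 12

Output[0,0]: The receptive field on the input at this output position is [-5 -4 5]. Elementwise product with the kernel and sum: -5·1 + -4·-2 + 5·-1.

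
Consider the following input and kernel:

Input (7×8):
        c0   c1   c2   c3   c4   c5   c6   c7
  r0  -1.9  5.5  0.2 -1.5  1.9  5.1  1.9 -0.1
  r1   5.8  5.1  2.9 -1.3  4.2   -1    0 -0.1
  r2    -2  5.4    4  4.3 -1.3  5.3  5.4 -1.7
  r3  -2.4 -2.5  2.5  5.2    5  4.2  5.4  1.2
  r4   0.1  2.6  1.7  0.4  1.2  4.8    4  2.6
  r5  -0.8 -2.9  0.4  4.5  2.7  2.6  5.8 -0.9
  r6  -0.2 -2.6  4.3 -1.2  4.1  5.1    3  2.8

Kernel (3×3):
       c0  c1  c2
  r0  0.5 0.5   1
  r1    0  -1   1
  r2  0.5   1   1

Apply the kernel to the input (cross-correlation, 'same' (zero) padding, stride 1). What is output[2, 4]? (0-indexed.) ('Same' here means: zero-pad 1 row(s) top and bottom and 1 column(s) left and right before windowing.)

18.85

The receptive field on the zero-padded input at this output position is [-1.3 4.2 -1 / 4.3 -1.3 5.3 / 5.2 5 4.2]. Elementwise product with the kernel and sum: -1.3·0.5 + 4.2·0.5 + -1·1 + -1.3·-1 + 5.3·1 + 5.2·0.5 + 5·1 + 4.2·1.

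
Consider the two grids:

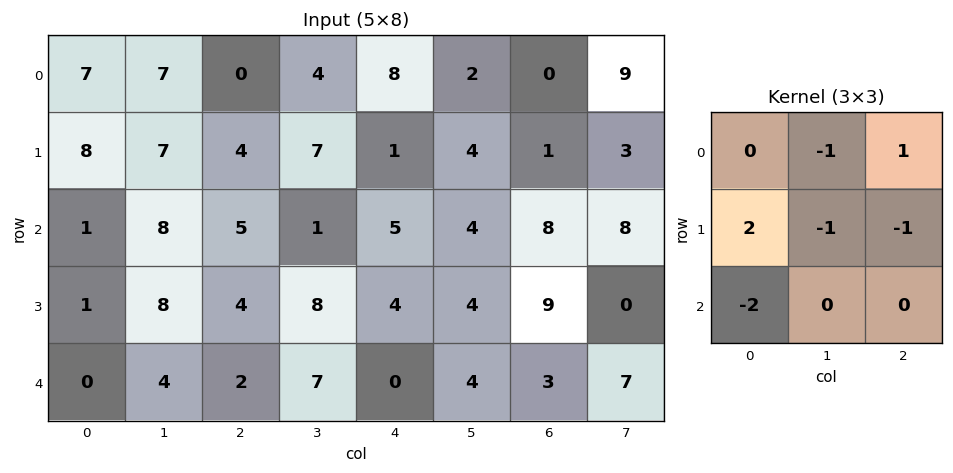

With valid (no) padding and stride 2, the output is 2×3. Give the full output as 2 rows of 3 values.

-4 -6 -15
-13 -4 -1

Output[0,0]: The receptive field on the input at this output position is [7 7 0 / 8 7 4 / 1 8 5]. Elementwise product with the kernel and sum: 7·-1 + 0·1 + 8·2 + 7·-1 + 4·-1 + 1·-2.
Output[0,1]: The receptive field on the input at this output position is [0 4 8 / 4 7 1 / 5 1 5]. Elementwise product with the kernel and sum: 4·-1 + 8·1 + 4·2 + 7·-1 + 1·-1 + 5·-2.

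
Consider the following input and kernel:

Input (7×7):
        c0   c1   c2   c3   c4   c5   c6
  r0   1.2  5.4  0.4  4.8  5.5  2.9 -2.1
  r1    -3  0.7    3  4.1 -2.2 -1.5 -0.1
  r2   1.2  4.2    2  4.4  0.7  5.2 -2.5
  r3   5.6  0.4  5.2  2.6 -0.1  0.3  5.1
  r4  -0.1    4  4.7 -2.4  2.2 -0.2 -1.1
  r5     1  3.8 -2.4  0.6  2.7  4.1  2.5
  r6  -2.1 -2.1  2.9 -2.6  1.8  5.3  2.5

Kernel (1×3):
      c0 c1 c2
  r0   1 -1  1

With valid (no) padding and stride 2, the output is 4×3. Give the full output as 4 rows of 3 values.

-3.8 1.1 0.5
-1 -1.7 -7
0.6 9.3 1.3
2.9 7.3 -1

Output[0,0]: The receptive field on the input at this output position is [1.2 5.4 0.4]. Elementwise product with the kernel and sum: 1.2·1 + 5.4·-1 + 0.4·1.
Output[0,1]: The receptive field on the input at this output position is [0.4 4.8 5.5]. Elementwise product with the kernel and sum: 0.4·1 + 4.8·-1 + 5.5·1.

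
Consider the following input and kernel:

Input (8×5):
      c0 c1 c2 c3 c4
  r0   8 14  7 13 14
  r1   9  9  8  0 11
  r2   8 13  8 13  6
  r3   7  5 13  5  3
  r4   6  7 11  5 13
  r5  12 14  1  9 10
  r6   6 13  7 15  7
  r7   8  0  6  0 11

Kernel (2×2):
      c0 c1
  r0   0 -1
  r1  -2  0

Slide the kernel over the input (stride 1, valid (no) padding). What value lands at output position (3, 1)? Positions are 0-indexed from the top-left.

-27

The receptive field on the input at this output position is [5 13 / 7 11]. Elementwise product with the kernel and sum: 13·-1 + 7·-2.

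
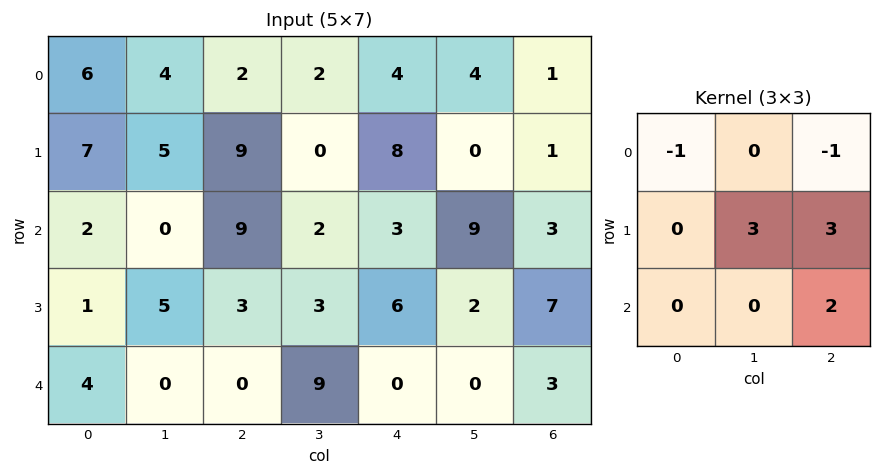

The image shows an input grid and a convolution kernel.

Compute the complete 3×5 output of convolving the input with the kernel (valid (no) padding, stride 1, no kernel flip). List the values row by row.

Output[0,0]: The receptive field on the input at this output position is [6 4 2 / 7 5 9 / 2 0 9]. Elementwise product with the kernel and sum: 6·-1 + 2·-1 + 5·3 + 9·3 + 9·2.
Output[0,1]: The receptive field on the input at this output position is [4 2 2 / 5 9 0 / 0 9 2]. Elementwise product with the kernel and sum: 4·-1 + 2·-1 + 9·3 + 0·3 + 2·2.

52 25 24 36 4
17 34 10 40 41
13 34 15 13 27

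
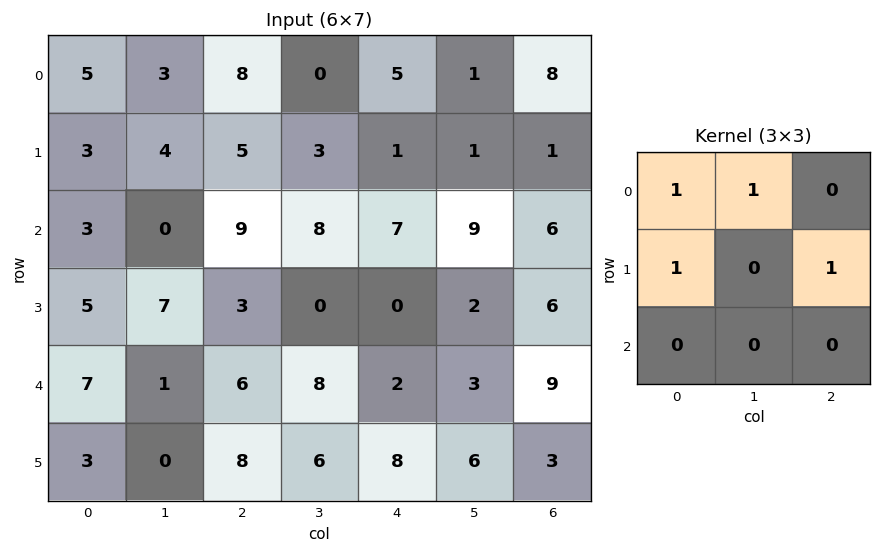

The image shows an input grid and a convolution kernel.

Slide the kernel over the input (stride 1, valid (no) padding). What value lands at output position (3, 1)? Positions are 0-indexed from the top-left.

The receptive field on the input at this output position is [7 3 0 / 1 6 8 / 0 8 6]. Elementwise product with the kernel and sum: 7·1 + 3·1 + 1·1 + 8·1.

19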